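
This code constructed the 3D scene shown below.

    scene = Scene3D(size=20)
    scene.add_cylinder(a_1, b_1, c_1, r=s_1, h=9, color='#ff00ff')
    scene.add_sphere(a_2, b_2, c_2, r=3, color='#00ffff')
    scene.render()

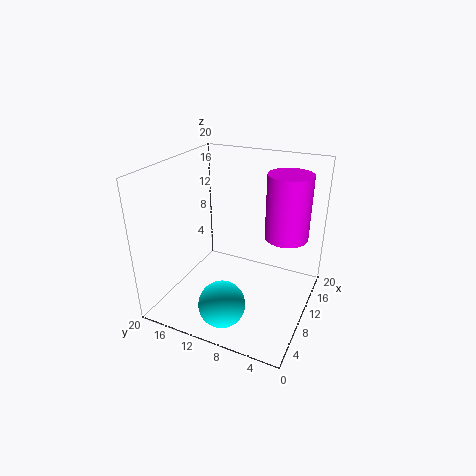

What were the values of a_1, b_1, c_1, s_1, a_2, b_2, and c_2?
a_1 = 13; b_1 = 4; c_1 = 10; s_1 = 3; a_2 = 3; b_2 = 9; c_2 = 4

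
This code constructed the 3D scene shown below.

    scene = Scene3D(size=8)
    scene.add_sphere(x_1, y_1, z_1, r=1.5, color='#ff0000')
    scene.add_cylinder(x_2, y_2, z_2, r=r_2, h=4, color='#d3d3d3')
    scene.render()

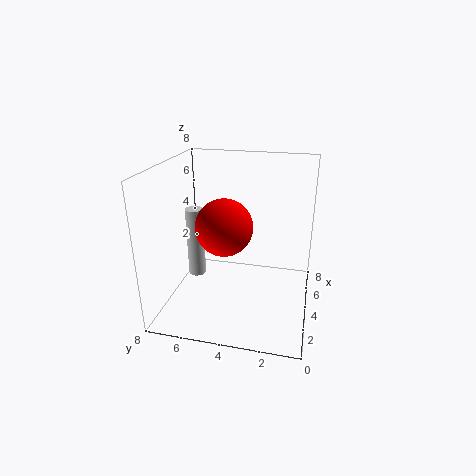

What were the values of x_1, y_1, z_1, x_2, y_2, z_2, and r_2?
x_1 = 3; y_1 = 4.5; z_1 = 5; x_2 = 4; y_2 = 6.5; z_2 = 1.5; r_2 = 0.5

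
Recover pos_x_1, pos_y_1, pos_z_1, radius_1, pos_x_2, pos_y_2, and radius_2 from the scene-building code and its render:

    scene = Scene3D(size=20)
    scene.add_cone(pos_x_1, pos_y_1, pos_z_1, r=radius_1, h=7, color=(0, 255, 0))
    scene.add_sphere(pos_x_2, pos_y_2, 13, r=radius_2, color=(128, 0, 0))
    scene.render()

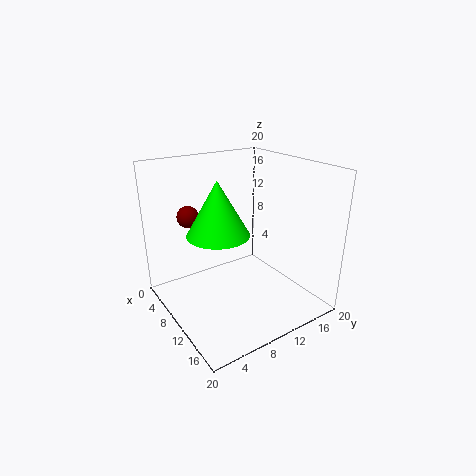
pos_x_1 = 11.5, pos_y_1 = 6, pos_z_1 = 12, radius_1 = 4, pos_x_2 = 6, pos_y_2 = 4.5, radius_2 = 1.5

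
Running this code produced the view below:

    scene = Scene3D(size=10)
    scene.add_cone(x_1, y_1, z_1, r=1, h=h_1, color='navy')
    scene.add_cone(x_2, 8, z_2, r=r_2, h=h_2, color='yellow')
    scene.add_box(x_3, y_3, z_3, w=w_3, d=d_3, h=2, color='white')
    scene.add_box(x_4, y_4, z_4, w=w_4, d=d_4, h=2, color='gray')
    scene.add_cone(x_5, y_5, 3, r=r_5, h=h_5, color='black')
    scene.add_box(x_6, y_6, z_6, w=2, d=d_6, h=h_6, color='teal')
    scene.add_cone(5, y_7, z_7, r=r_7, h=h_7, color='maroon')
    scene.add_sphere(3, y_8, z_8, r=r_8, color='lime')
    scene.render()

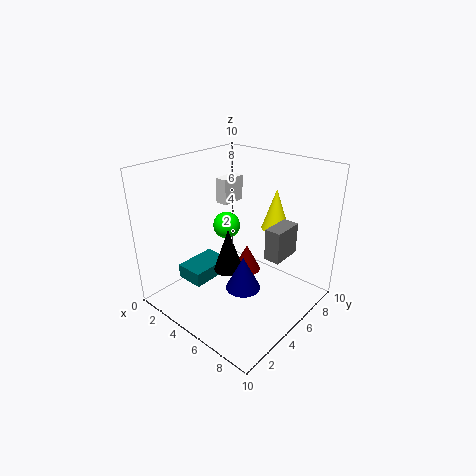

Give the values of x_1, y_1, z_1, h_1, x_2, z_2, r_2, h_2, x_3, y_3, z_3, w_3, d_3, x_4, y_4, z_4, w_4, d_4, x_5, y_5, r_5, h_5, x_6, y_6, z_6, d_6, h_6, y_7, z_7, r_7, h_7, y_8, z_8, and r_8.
x_1 = 8
y_1 = 2
z_1 = 4
h_1 = 2
x_2 = 6
z_2 = 5
r_2 = 1
h_2 = 3
x_3 = 1
y_3 = 7
z_3 = 6
w_3 = 1
d_3 = 2
x_4 = 8
y_4 = 4
z_4 = 5
w_4 = 1
d_4 = 2
x_5 = 5
y_5 = 4
r_5 = 1
h_5 = 3
x_6 = 2
y_6 = 2
z_6 = 2
d_6 = 3
h_6 = 1
y_7 = 6
z_7 = 2
r_7 = 1
h_7 = 2
y_8 = 6
z_8 = 5
r_8 = 1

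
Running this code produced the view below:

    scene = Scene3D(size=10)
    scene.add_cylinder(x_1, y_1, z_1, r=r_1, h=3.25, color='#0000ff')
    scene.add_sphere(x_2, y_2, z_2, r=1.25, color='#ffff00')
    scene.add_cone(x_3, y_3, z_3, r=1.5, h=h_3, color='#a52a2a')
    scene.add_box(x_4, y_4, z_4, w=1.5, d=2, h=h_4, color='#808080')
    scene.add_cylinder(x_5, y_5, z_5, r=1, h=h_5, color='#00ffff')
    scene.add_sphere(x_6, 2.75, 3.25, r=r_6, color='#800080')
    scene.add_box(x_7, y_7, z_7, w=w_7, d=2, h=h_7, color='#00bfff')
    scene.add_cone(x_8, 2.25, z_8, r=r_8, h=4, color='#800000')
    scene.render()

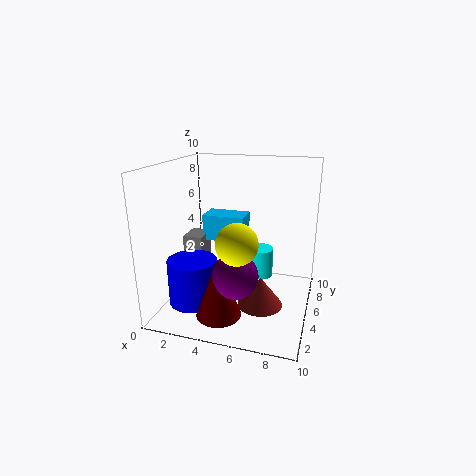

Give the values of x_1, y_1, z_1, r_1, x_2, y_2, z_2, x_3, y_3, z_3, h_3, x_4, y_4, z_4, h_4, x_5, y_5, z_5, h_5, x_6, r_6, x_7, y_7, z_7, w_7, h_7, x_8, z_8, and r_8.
x_1 = 2, y_1 = 3.75, z_1 = 0.25, r_1 = 1.75, x_2 = 6, y_2 = 1.5, z_2 = 6, x_3 = 7, y_3 = 3.5, z_3 = 1, h_3 = 2, x_4 = 0.25, y_4 = 6, z_4 = 1.75, h_4 = 2.5, x_5 = 6, y_5 = 7.75, z_5 = 1, h_5 = 2.25, x_6 = 5.5, r_6 = 1.5, x_7 = 1.5, y_7 = 7, z_7 = 3.75, w_7 = 3.25, h_7 = 2, x_8 = 4.5, z_8 = 0.5, r_8 = 1.5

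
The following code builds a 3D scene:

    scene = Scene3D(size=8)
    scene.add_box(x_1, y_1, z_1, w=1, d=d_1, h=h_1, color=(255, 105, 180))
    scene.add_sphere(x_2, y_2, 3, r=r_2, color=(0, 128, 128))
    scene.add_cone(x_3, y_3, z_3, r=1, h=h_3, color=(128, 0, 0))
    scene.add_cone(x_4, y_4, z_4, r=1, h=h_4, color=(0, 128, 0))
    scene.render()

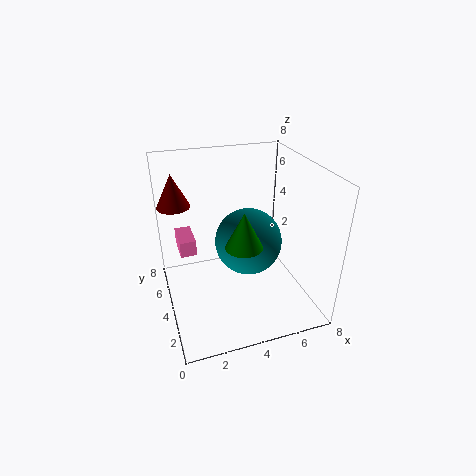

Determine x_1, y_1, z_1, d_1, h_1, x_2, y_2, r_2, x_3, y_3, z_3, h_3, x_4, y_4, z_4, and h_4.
x_1 = 1; y_1 = 6; z_1 = 2; d_1 = 2; h_1 = 1; x_2 = 5; y_2 = 5; r_2 = 2; x_3 = 1; y_3 = 7; z_3 = 5; h_3 = 2; x_4 = 4; y_4 = 3; z_4 = 4; h_4 = 2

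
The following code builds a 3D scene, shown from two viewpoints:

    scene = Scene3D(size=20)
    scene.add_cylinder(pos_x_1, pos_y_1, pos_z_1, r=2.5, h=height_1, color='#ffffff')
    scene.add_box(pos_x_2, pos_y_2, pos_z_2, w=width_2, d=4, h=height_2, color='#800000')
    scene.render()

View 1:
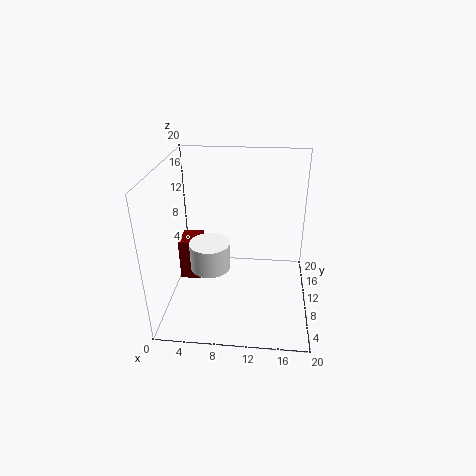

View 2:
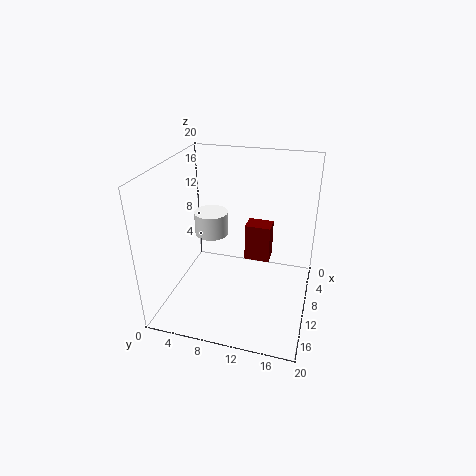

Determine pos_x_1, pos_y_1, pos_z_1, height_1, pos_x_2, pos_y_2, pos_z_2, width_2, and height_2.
pos_x_1 = 7; pos_y_1 = 5; pos_z_1 = 8.5; height_1 = 3.5; pos_x_2 = 1.5; pos_y_2 = 9.5; pos_z_2 = 3; width_2 = 3; height_2 = 6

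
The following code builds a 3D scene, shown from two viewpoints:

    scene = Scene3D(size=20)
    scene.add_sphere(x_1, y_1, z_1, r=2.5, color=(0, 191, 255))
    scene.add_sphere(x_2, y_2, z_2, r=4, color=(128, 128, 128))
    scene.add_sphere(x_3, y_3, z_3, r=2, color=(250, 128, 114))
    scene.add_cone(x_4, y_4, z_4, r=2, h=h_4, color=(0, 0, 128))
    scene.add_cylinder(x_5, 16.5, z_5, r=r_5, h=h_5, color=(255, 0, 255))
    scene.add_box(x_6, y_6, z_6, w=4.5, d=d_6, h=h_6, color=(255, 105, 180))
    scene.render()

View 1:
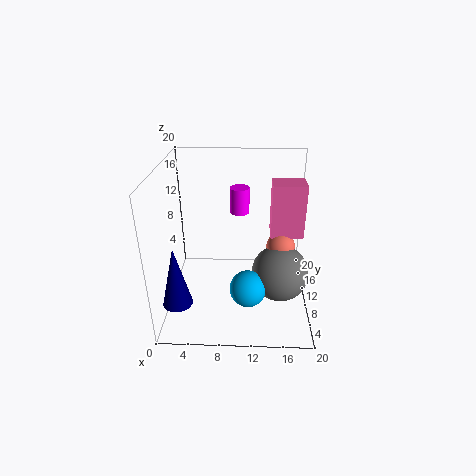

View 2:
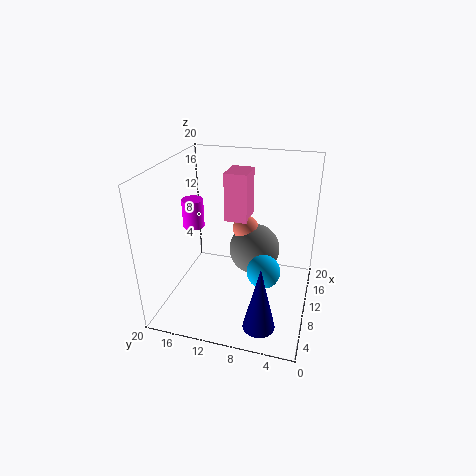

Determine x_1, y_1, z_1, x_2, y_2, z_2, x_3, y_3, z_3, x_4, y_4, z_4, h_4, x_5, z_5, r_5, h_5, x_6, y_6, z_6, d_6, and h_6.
x_1 = 11.5
y_1 = 6.5
z_1 = 4
x_2 = 16
y_2 = 9
z_2 = 5
x_3 = 16
y_3 = 10.5
z_3 = 8.5
x_4 = 2
y_4 = 5
z_4 = 2.5
h_4 = 8.5
x_5 = 10
z_5 = 11
r_5 = 1.5
h_5 = 4
x_6 = 14.5
y_6 = 10
z_6 = 10
d_6 = 3.5
h_6 = 7.5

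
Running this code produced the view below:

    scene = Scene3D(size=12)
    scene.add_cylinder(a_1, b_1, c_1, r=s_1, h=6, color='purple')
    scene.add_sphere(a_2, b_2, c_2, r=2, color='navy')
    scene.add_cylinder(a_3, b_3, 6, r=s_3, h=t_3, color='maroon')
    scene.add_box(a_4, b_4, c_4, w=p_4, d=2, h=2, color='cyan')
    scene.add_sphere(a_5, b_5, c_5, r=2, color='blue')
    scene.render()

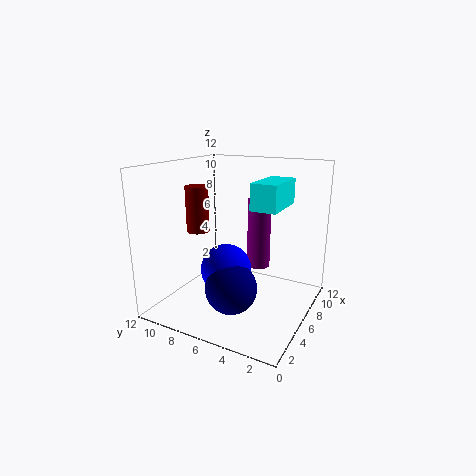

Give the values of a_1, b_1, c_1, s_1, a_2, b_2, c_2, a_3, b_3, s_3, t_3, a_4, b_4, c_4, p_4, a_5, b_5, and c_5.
a_1 = 8; b_1 = 5; c_1 = 3; s_1 = 1; a_2 = 3; b_2 = 5; c_2 = 3; a_3 = 6; b_3 = 10; s_3 = 1; t_3 = 4; a_4 = 4; b_4 = 2; c_4 = 9; p_4 = 4; a_5 = 4; b_5 = 6; c_5 = 4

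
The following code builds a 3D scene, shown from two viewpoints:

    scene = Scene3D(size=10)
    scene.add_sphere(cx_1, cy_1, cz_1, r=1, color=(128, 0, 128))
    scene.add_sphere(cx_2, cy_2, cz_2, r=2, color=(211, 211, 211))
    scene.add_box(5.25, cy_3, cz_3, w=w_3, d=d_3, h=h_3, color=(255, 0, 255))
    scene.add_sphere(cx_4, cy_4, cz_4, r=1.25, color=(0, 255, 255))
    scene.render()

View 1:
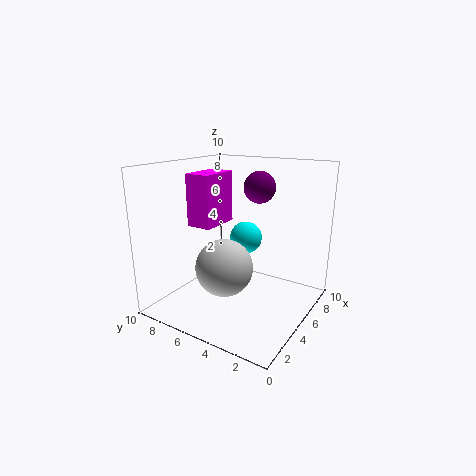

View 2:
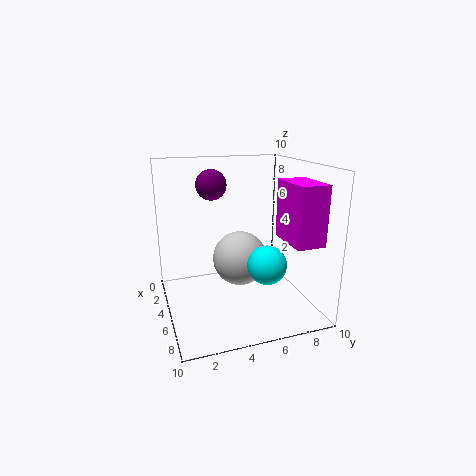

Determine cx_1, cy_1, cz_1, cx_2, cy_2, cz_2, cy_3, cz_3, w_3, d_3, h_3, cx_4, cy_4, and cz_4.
cx_1 = 4.75, cy_1 = 3.25, cz_1 = 8.75, cx_2 = 4, cy_2 = 5.5, cz_2 = 3, cy_3 = 7.75, cz_3 = 5, w_3 = 3.25, d_3 = 2, h_3 = 4, cx_4 = 7.75, cy_4 = 6, cz_4 = 4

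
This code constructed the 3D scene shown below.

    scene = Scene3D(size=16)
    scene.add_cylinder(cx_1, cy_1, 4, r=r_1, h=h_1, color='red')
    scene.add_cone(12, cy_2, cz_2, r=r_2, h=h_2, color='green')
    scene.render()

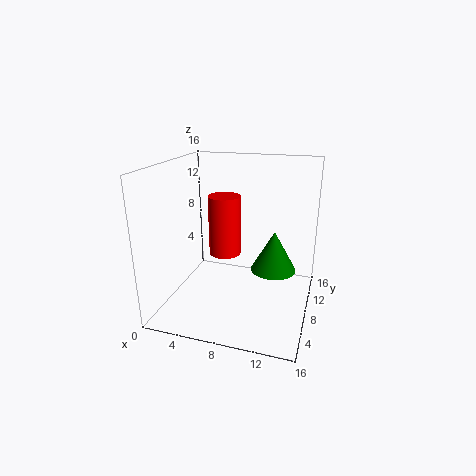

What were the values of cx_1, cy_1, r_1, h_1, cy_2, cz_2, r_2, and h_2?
cx_1 = 5
cy_1 = 12
r_1 = 2
h_1 = 7.5
cy_2 = 8.5
cz_2 = 4.5
r_2 = 2.5
h_2 = 4.5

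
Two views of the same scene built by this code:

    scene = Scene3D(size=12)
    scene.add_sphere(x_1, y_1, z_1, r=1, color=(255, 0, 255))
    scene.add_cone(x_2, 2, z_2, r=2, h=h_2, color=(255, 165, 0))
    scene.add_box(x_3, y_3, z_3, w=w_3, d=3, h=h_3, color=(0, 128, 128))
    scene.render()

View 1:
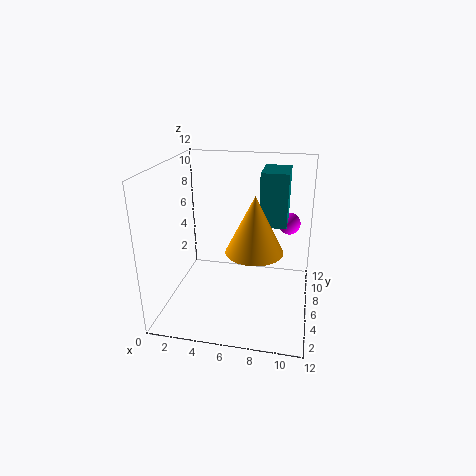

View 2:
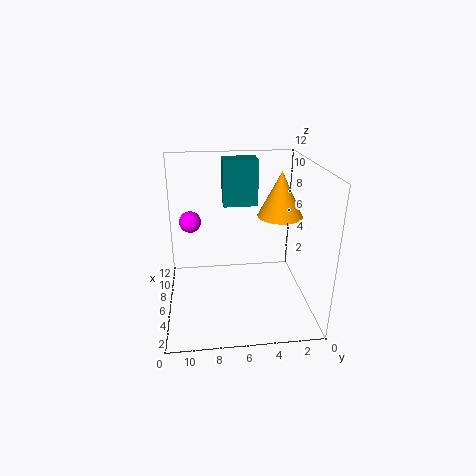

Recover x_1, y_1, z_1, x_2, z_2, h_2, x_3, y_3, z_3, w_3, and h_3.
x_1 = 10
y_1 = 10
z_1 = 6
x_2 = 8
z_2 = 7
h_2 = 4
x_3 = 8
y_3 = 4
z_3 = 8
w_3 = 2
h_3 = 4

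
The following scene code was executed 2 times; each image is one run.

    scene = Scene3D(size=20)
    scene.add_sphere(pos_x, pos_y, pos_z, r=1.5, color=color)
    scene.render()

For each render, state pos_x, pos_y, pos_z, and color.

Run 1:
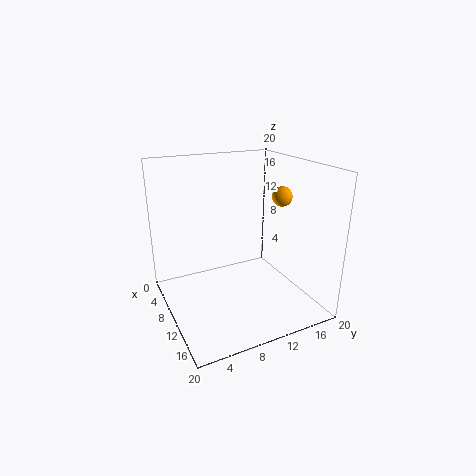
pos_x = 8.5, pos_y = 18, pos_z = 14.5, color = 'orange'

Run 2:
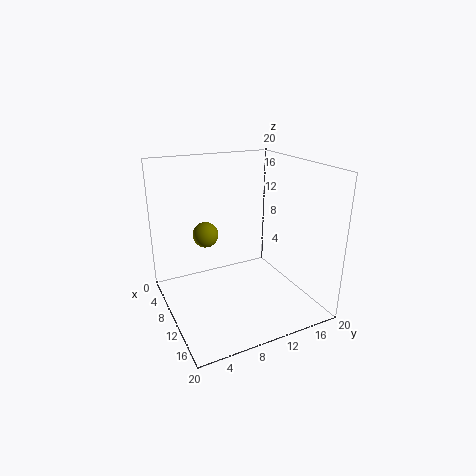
pos_x = 13.5, pos_y = 4, pos_z = 13, color = 'olive'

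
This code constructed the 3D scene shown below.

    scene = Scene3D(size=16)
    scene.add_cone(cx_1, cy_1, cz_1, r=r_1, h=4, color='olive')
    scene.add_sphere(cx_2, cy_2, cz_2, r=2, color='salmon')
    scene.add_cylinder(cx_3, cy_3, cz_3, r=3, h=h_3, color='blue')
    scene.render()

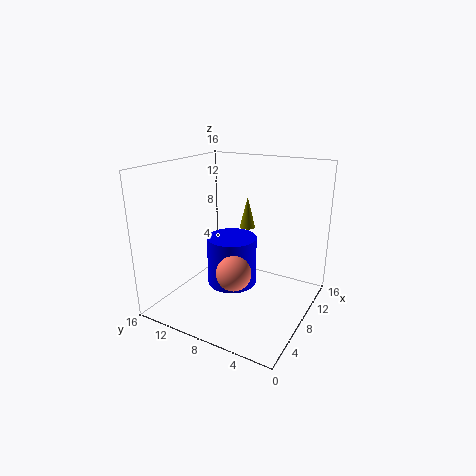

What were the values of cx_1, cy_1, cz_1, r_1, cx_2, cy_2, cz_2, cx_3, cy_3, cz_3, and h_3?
cx_1 = 14; cy_1 = 10; cz_1 = 7; r_1 = 1; cx_2 = 7; cy_2 = 8; cz_2 = 4; cx_3 = 10; cy_3 = 10; cz_3 = 1; h_3 = 6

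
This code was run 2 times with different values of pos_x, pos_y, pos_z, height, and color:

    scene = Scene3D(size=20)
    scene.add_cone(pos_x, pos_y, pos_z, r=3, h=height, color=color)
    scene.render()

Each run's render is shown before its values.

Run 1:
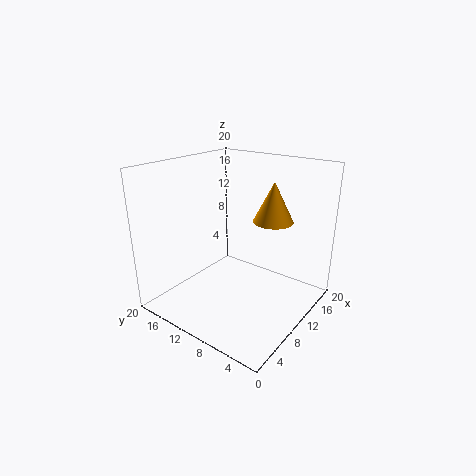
pos_x = 16; pos_y = 8; pos_z = 11; height = 6; color = 'orange'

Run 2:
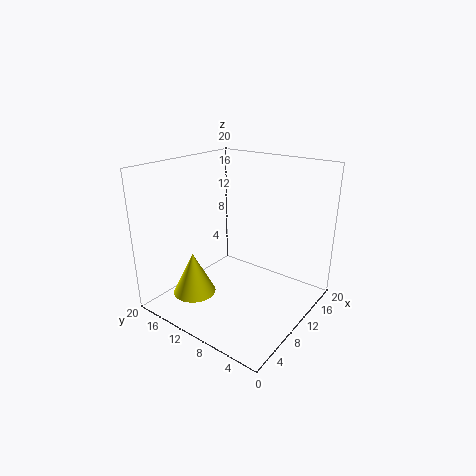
pos_x = 5.5; pos_y = 14.5; pos_z = 2; height = 6; color = 'yellow'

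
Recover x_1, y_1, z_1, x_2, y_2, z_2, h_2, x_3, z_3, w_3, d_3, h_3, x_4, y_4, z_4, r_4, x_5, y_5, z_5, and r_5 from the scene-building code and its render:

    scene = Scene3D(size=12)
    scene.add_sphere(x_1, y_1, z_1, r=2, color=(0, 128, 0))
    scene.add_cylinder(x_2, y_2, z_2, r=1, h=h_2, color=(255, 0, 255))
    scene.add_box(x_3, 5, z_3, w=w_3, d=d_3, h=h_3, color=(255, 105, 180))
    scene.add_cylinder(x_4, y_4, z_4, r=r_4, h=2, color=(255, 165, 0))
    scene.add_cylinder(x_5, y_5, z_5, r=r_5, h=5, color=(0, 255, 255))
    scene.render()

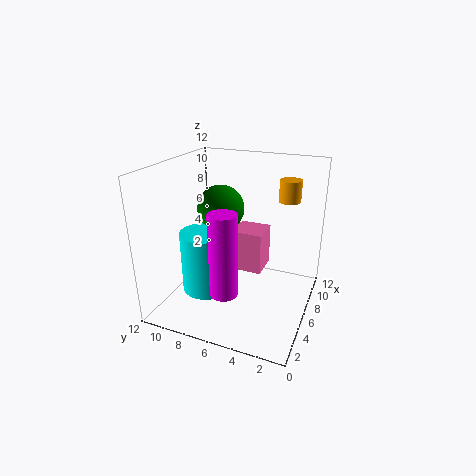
x_1 = 7, y_1 = 8, z_1 = 8, x_2 = 1, y_2 = 5, z_2 = 4, h_2 = 6, x_3 = 9, z_3 = 1, w_3 = 3, d_3 = 3, h_3 = 4, x_4 = 11, y_4 = 3, z_4 = 8, r_4 = 1, x_5 = 4, y_5 = 8, z_5 = 2, r_5 = 2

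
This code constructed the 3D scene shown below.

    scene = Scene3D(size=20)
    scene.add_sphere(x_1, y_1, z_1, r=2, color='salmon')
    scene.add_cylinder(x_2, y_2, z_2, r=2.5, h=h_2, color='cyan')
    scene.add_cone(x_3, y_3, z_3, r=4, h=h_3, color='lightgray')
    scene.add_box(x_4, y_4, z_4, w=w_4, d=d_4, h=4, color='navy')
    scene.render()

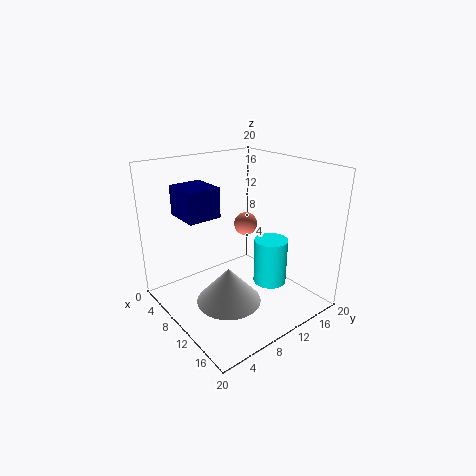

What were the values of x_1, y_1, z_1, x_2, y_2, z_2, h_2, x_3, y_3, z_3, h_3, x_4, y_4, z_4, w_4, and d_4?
x_1 = 2; y_1 = 18; z_1 = 7.5; x_2 = 11; y_2 = 15.5; z_2 = 1.5; h_2 = 7; x_3 = 14.5; y_3 = 5; z_3 = 4.5; h_3 = 4.5; x_4 = 4.5; y_4 = 3; z_4 = 13.5; w_4 = 5; d_4 = 4.5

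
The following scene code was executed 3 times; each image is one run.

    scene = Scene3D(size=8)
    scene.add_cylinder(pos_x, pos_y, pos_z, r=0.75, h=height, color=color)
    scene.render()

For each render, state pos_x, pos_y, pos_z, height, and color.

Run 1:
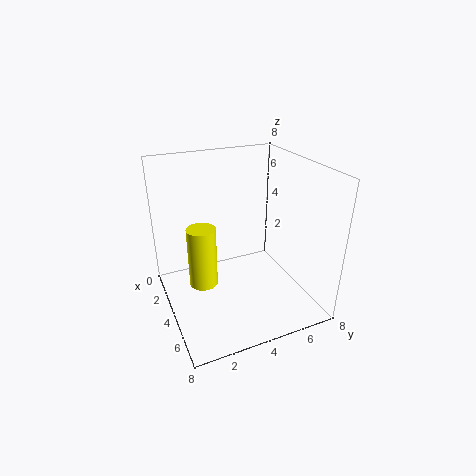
pos_x = 4.5, pos_y = 1.75, pos_z = 2, height = 3.25, color = 'yellow'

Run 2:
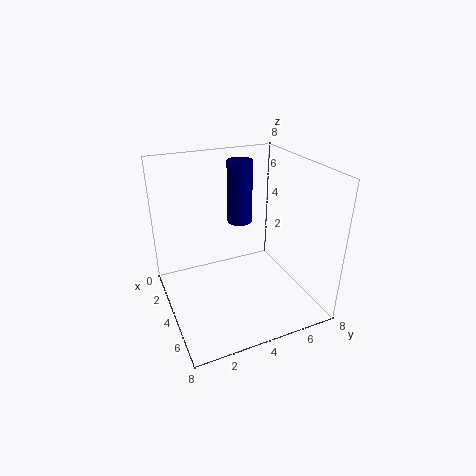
pos_x = 2, pos_y = 5, pos_z = 4, height = 3.75, color = 'navy'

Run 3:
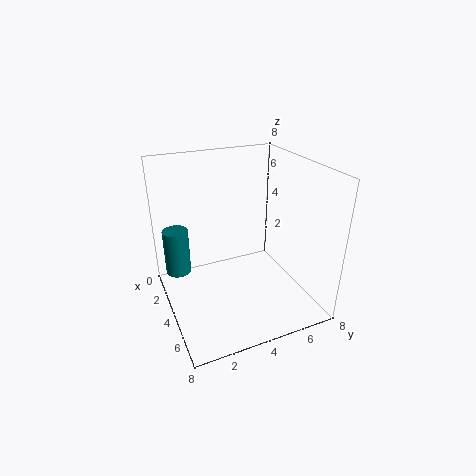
pos_x = 1.75, pos_y = 1, pos_z = 1.25, height = 2.75, color = 'teal'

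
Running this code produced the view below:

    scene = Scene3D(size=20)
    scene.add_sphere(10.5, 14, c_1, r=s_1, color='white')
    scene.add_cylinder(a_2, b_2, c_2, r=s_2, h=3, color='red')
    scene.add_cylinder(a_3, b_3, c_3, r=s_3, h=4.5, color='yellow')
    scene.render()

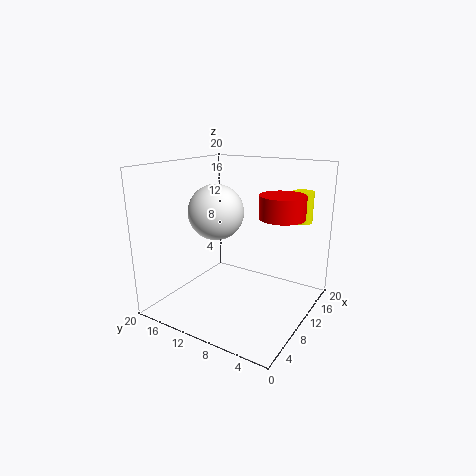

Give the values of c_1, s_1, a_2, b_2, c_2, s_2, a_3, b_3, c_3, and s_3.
c_1 = 13, s_1 = 4, a_2 = 11, b_2 = 4, c_2 = 13.5, s_2 = 3, a_3 = 17, b_3 = 3.5, c_3 = 11.5, s_3 = 1.5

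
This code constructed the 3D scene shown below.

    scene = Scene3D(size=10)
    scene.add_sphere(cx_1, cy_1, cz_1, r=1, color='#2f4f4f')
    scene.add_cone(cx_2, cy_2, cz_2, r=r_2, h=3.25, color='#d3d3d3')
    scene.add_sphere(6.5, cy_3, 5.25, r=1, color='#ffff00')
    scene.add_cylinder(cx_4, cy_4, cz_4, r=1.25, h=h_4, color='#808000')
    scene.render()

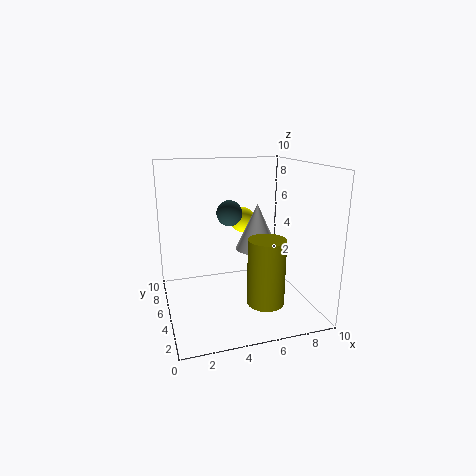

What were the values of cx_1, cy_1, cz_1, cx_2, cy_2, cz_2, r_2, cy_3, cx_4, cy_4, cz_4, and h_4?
cx_1 = 5.25, cy_1 = 8, cz_1 = 6, cx_2 = 6.5, cy_2 = 5.25, cz_2 = 4, r_2 = 1.5, cy_3 = 8.5, cx_4 = 6.25, cy_4 = 2.75, cz_4 = 1, h_4 = 4.5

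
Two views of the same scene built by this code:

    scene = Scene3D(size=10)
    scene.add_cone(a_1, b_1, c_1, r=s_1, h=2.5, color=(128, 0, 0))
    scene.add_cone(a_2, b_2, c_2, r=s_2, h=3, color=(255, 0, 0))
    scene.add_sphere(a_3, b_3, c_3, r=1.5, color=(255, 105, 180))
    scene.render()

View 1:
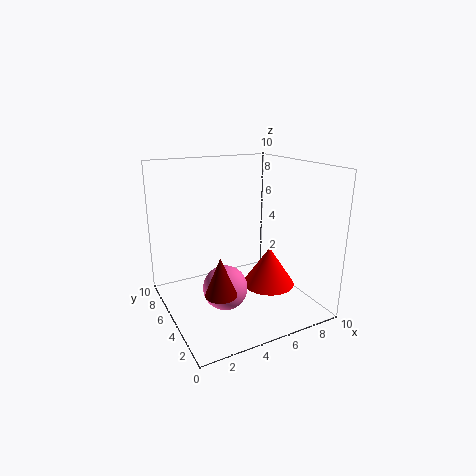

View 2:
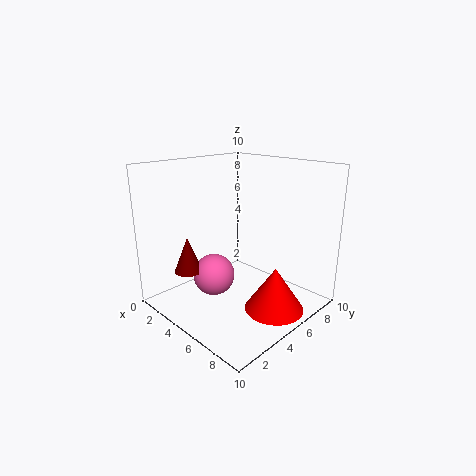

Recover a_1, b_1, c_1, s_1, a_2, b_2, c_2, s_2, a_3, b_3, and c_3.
a_1 = 2.5
b_1 = 2.5
c_1 = 2.5
s_1 = 1
a_2 = 8
b_2 = 5.5
c_2 = 0.5
s_2 = 2
a_3 = 3.5
b_3 = 4
c_3 = 2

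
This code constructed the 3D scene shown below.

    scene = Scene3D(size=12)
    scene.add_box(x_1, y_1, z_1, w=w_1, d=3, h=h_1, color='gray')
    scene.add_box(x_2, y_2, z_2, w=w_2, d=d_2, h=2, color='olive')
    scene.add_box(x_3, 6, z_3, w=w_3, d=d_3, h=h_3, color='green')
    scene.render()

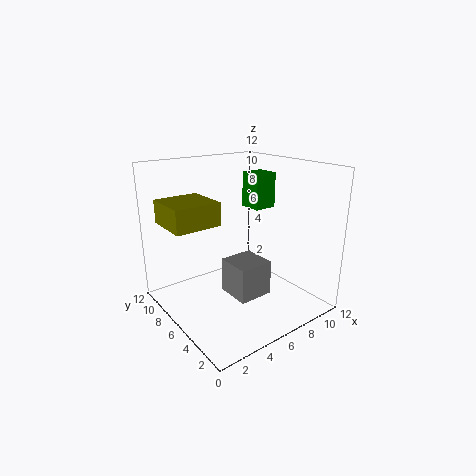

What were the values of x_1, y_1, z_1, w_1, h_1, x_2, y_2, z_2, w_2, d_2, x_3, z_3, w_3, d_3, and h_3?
x_1 = 5, y_1 = 4, z_1 = 1, w_1 = 3, h_1 = 3, x_2 = 1, y_2 = 7, z_2 = 7, w_2 = 4, d_2 = 4, x_3 = 8, z_3 = 8, w_3 = 2, d_3 = 2, h_3 = 3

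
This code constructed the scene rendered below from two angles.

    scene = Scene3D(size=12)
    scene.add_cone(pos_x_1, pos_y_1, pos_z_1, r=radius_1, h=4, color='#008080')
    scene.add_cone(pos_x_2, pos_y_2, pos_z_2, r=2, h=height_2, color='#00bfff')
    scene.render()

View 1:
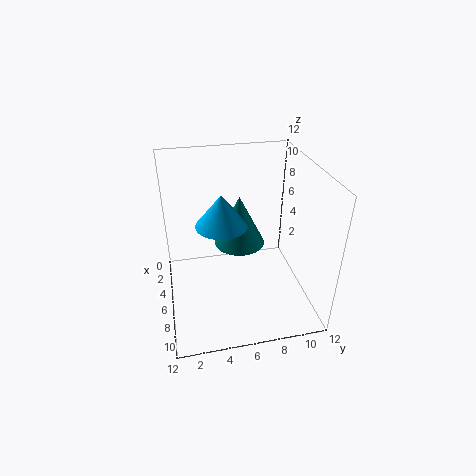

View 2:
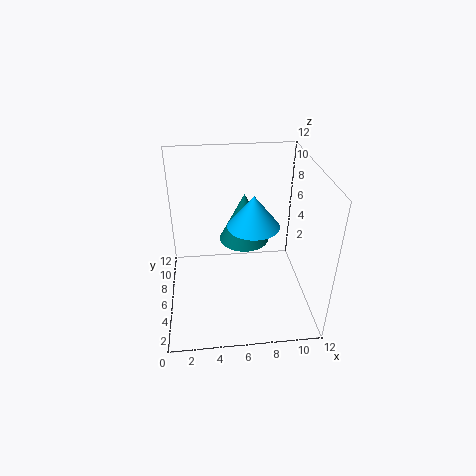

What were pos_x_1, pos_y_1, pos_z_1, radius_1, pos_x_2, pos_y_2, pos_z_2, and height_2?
pos_x_1 = 6.5, pos_y_1 = 6, pos_z_1 = 6, radius_1 = 2, pos_x_2 = 7, pos_y_2 = 4.5, pos_z_2 = 8, height_2 = 2.5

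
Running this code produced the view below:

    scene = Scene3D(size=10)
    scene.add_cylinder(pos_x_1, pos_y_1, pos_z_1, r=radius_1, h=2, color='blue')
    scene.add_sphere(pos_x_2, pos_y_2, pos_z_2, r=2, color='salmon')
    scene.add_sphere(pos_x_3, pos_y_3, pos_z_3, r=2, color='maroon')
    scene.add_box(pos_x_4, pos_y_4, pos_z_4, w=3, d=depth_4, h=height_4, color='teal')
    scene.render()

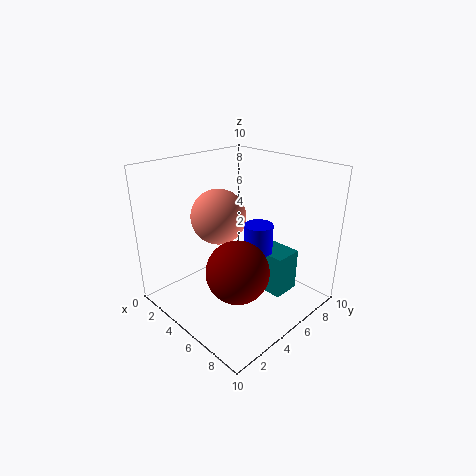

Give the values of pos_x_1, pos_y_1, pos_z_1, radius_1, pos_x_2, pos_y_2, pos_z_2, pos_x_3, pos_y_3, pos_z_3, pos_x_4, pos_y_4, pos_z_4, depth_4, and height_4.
pos_x_1 = 6
pos_y_1 = 6
pos_z_1 = 4
radius_1 = 1
pos_x_2 = 3
pos_y_2 = 5
pos_z_2 = 6
pos_x_3 = 7
pos_y_3 = 3
pos_z_3 = 4
pos_x_4 = 5
pos_y_4 = 6
pos_z_4 = 1
depth_4 = 2
height_4 = 3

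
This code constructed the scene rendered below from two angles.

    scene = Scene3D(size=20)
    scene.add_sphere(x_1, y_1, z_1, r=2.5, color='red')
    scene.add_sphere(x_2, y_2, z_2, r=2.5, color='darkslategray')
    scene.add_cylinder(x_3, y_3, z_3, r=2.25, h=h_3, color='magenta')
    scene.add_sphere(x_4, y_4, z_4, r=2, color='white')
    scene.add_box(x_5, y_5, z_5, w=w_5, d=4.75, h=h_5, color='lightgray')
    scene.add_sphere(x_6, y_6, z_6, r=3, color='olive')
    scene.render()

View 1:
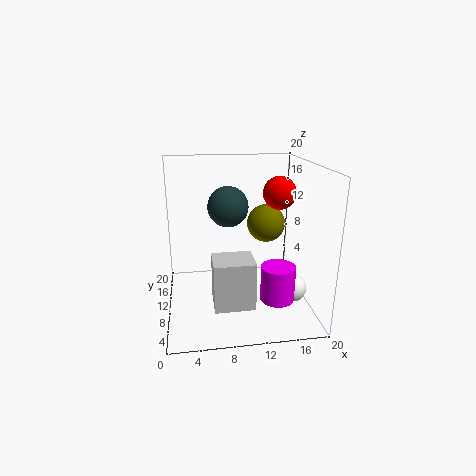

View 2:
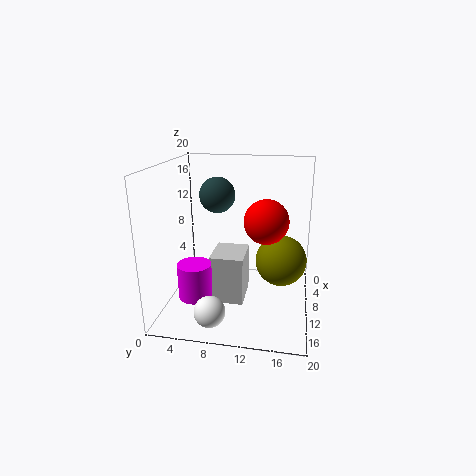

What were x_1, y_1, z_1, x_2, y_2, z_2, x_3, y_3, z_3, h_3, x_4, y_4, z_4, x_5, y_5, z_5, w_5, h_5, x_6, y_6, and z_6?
x_1 = 17
y_1 = 14.5
z_1 = 15
x_2 = 8.25
y_2 = 6.75
z_2 = 15.5
x_3 = 14.5
y_3 = 5
z_3 = 3
h_3 = 4.75
x_4 = 17.5
y_4 = 7.75
z_4 = 2.75
x_5 = 6.25
y_5 = 6.25
z_5 = 0.5
w_5 = 5.75
h_5 = 7
x_6 = 15.5
y_6 = 16.25
z_6 = 9.75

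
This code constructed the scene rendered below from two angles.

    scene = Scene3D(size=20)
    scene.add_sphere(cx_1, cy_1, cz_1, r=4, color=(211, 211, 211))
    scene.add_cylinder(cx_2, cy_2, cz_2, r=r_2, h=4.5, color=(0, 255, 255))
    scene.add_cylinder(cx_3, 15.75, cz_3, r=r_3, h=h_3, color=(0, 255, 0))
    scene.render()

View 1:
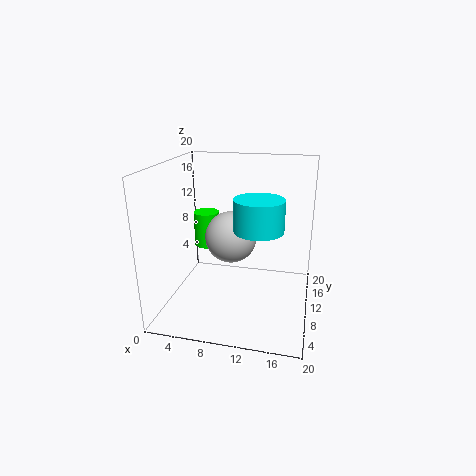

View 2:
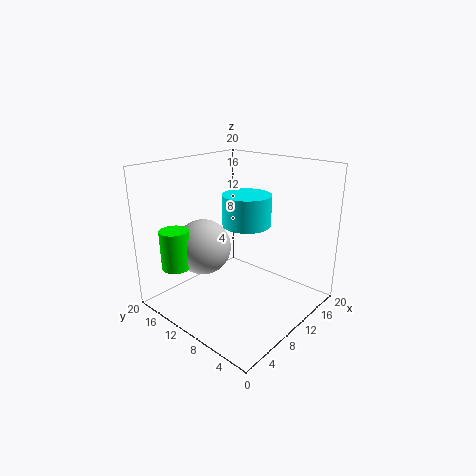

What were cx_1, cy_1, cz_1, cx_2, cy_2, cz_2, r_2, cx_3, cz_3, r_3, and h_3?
cx_1 = 7.75
cy_1 = 14.75
cz_1 = 8
cx_2 = 12.75
cy_2 = 10.75
cz_2 = 11
r_2 = 3.5
cx_3 = 3.5
cz_3 = 6
r_3 = 2
h_3 = 5.5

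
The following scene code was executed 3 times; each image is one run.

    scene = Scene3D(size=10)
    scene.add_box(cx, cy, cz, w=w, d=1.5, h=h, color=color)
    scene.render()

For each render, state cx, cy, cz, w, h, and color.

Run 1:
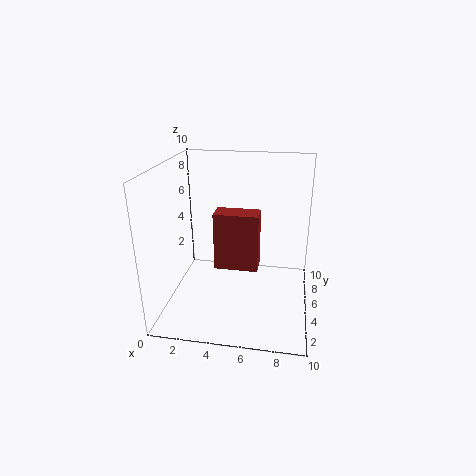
cx = 3.5, cy = 4, cz = 3, w = 3, h = 4, color = 'brown'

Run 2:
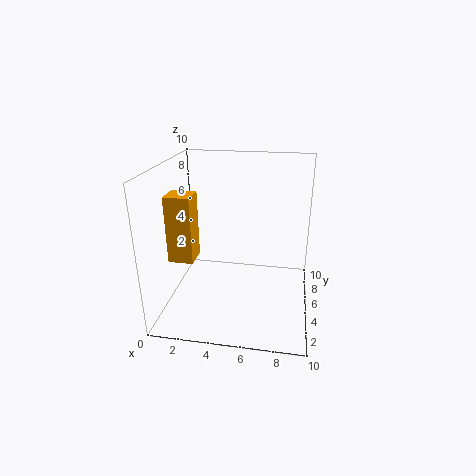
cx = 1.5, cy = 1, cz = 5, w = 1.5, h = 4, color = 'orange'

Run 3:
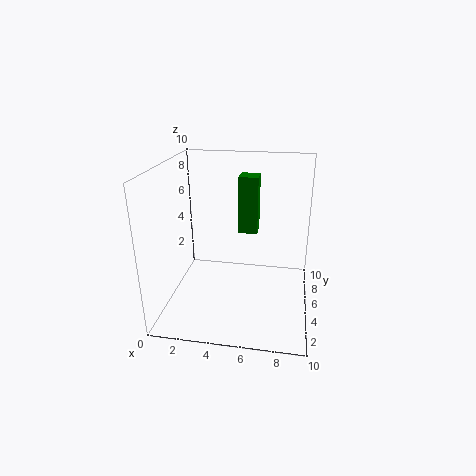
cx = 4.5, cy = 8, cz = 4, w = 1.5, h = 4.5, color = 'green'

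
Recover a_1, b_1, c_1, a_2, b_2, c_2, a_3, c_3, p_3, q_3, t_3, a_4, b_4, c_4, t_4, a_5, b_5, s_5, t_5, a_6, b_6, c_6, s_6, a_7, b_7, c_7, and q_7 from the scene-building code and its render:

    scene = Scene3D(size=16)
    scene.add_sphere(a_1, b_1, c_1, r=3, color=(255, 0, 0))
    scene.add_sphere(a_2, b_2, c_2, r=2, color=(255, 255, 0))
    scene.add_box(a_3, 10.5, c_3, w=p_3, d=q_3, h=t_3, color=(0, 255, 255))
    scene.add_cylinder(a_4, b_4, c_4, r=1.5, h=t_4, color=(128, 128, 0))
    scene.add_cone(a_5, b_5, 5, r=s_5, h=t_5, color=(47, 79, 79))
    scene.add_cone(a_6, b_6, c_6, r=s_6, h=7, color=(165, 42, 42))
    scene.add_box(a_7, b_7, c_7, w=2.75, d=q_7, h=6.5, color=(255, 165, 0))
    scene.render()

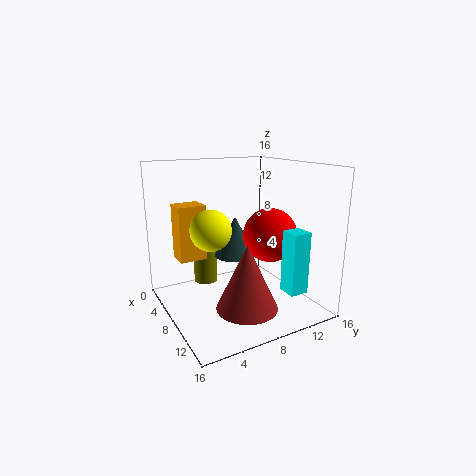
a_1 = 9.5; b_1 = 11.25; c_1 = 8.25; a_2 = 10.75; b_2 = 3.5; c_2 = 10.25; a_3 = 12.75; c_3 = 3.25; p_3 = 2; q_3 = 2; t_3 = 6.5; a_4 = 1.5; b_4 = 6.75; c_4 = 0.5; t_4 = 5.75; a_5 = 5.5; b_5 = 9; s_5 = 2.5; t_5 = 4.75; a_6 = 11.75; b_6 = 7; c_6 = 1.5; s_6 = 3.25; a_7 = 1.75; b_7 = 2.5; c_7 = 4.75; q_7 = 3.25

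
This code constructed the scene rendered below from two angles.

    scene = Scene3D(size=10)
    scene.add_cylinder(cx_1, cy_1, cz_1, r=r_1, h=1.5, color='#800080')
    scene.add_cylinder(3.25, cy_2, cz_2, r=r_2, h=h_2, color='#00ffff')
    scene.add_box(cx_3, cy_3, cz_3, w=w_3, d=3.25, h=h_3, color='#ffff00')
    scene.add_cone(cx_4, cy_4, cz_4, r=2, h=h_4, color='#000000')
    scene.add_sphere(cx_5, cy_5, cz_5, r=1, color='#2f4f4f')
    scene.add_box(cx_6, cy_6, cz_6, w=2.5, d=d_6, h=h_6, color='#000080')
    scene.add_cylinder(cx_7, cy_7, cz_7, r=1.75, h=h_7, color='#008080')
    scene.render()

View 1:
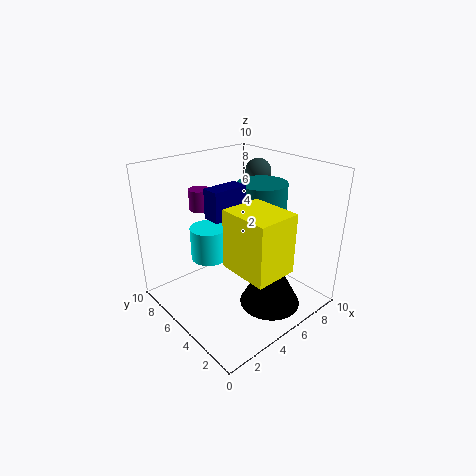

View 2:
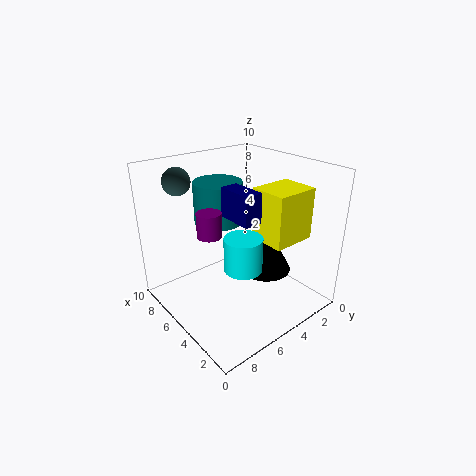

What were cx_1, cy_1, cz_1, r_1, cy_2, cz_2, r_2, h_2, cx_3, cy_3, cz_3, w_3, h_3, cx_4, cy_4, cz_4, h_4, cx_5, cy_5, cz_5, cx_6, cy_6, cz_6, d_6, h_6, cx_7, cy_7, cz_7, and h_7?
cx_1 = 4, cy_1 = 8, cz_1 = 6.5, r_1 = 0.75, cy_2 = 6, cz_2 = 3.75, r_2 = 1.25, h_2 = 2.25, cx_3 = 2.5, cy_3 = 0.25, cz_3 = 4.5, w_3 = 2.75, h_3 = 3.75, cx_4 = 5.25, cy_4 = 2, cz_4 = 1.25, h_4 = 3.75, cx_5 = 9, cy_5 = 7.25, cz_5 = 8.5, cx_6 = 3, cy_6 = 4.75, cz_6 = 6.75, d_6 = 1.25, h_6 = 2, cx_7 = 7.25, cy_7 = 5, cz_7 = 5.5, h_7 = 3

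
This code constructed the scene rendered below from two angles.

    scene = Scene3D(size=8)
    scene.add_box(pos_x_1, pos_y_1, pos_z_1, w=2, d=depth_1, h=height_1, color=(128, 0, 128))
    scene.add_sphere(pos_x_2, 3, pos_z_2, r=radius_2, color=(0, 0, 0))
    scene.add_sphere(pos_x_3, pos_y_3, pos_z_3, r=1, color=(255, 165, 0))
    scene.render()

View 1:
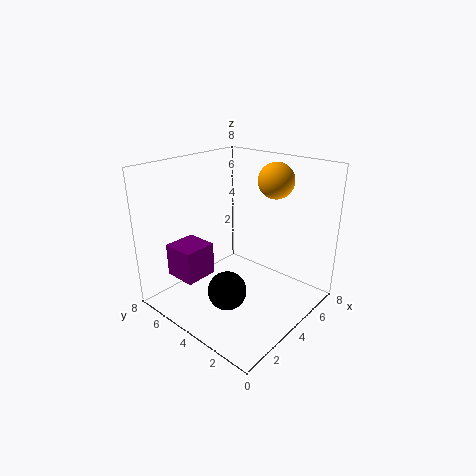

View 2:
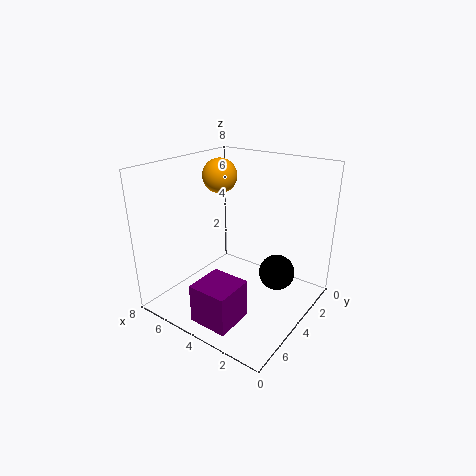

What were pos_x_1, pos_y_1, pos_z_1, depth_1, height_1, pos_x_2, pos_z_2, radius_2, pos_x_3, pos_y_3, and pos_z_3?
pos_x_1 = 2
pos_y_1 = 6
pos_z_1 = 1
depth_1 = 2
height_1 = 2
pos_x_2 = 2
pos_z_2 = 2
radius_2 = 1
pos_x_3 = 6
pos_y_3 = 3
pos_z_3 = 7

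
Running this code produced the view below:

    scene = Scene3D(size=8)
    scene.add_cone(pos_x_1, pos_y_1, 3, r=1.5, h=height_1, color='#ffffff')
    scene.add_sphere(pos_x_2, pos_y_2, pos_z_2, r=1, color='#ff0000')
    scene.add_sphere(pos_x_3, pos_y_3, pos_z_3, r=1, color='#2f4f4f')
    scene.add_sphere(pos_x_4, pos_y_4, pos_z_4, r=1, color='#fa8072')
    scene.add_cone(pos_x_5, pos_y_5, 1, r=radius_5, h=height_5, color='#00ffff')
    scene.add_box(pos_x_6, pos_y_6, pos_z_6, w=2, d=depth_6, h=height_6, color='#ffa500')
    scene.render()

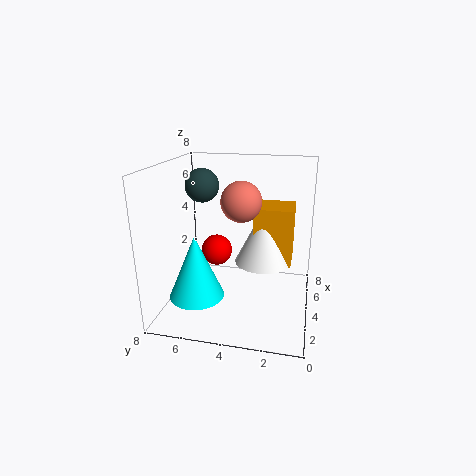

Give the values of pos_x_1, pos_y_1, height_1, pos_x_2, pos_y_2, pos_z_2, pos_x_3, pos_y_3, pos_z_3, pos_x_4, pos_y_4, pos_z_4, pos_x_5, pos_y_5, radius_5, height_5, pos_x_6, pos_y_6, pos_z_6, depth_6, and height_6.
pos_x_1 = 3.5; pos_y_1 = 2.5; height_1 = 3; pos_x_2 = 6.5; pos_y_2 = 6; pos_z_2 = 2; pos_x_3 = 5.5; pos_y_3 = 6.5; pos_z_3 = 6.5; pos_x_4 = 2.5; pos_y_4 = 3.5; pos_z_4 = 6.5; pos_x_5 = 2.5; pos_y_5 = 6; radius_5 = 1.5; height_5 = 3.5; pos_x_6 = 3; pos_y_6 = 1; pos_z_6 = 3; depth_6 = 2; height_6 = 3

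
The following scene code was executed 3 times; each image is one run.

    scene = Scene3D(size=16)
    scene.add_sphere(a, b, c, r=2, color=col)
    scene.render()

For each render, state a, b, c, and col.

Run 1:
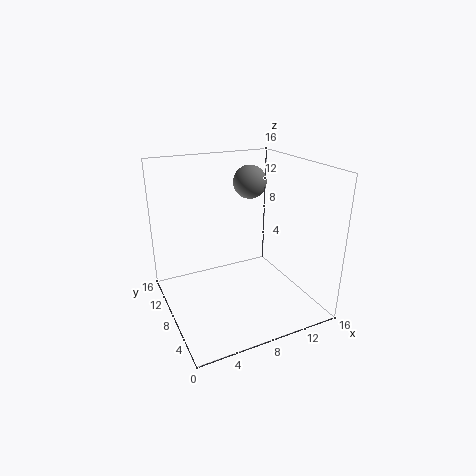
a = 11.5
b = 12
c = 13
col = 'gray'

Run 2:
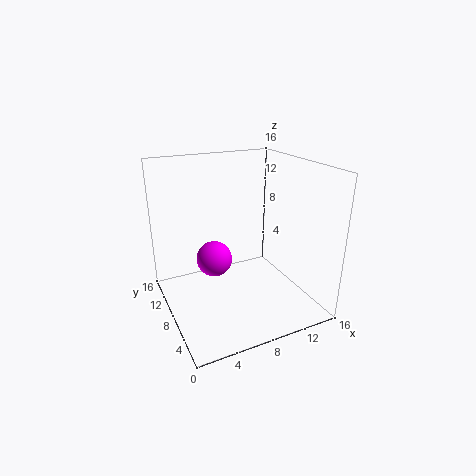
a = 5.5
b = 9
c = 5.5
col = 'magenta'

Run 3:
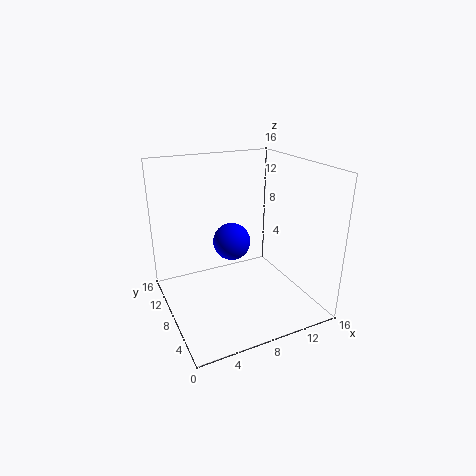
a = 7
b = 7.5
c = 8
col = 'blue'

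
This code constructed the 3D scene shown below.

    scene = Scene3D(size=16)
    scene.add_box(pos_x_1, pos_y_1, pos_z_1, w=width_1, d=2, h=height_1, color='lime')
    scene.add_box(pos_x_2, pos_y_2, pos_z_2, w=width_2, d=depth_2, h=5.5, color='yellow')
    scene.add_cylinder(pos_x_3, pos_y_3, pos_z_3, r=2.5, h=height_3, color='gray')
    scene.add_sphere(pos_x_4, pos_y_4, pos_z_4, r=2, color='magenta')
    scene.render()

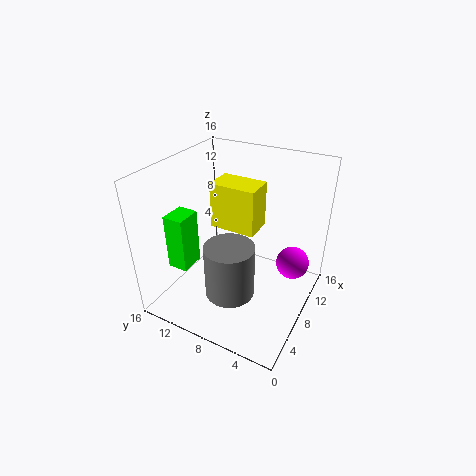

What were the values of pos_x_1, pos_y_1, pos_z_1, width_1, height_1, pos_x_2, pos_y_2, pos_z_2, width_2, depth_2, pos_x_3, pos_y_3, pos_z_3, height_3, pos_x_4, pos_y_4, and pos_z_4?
pos_x_1 = 1; pos_y_1 = 10; pos_z_1 = 7.5; width_1 = 2.5; height_1 = 5.5; pos_x_2 = 9.5; pos_y_2 = 7; pos_z_2 = 7.5; width_2 = 3.5; depth_2 = 5.5; pos_x_3 = 3.5; pos_y_3 = 6.5; pos_z_3 = 4.5; height_3 = 5.5; pos_x_4 = 13; pos_y_4 = 3; pos_z_4 = 3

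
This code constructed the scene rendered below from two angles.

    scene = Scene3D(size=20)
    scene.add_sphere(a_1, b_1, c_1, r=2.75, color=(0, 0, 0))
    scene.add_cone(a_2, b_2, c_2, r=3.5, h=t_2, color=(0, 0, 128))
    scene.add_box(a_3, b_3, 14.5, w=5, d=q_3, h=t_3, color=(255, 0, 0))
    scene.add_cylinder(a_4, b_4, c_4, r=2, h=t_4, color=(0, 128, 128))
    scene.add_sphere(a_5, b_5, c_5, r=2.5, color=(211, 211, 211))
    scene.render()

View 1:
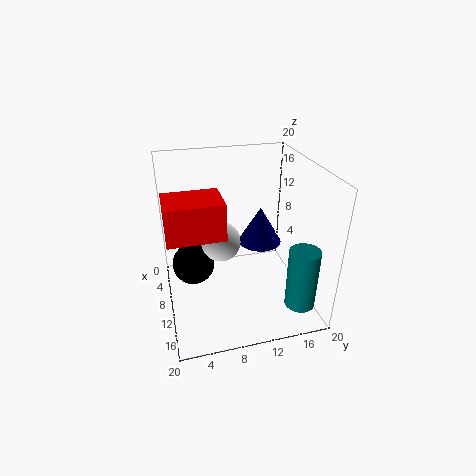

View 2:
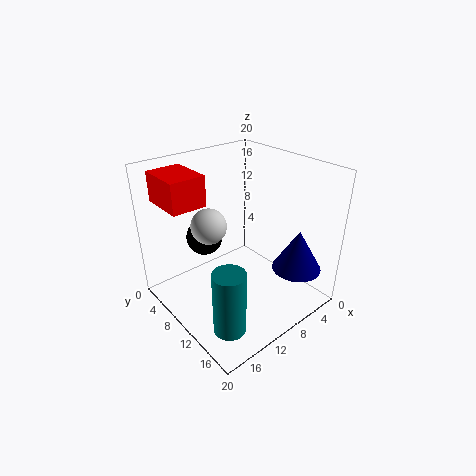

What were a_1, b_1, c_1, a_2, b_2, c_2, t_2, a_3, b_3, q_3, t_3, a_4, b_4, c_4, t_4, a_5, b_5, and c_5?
a_1 = 11.25, b_1 = 3.5, c_1 = 7.75, a_2 = 3.5, b_2 = 15.5, c_2 = 5, t_2 = 6, a_3 = 12.75, b_3 = 0.25, q_3 = 6.5, t_3 = 4.25, a_4 = 17, b_4 = 16.75, c_4 = 2.75, t_4 = 8.25, a_5 = 12.75, b_5 = 7, c_5 = 11.5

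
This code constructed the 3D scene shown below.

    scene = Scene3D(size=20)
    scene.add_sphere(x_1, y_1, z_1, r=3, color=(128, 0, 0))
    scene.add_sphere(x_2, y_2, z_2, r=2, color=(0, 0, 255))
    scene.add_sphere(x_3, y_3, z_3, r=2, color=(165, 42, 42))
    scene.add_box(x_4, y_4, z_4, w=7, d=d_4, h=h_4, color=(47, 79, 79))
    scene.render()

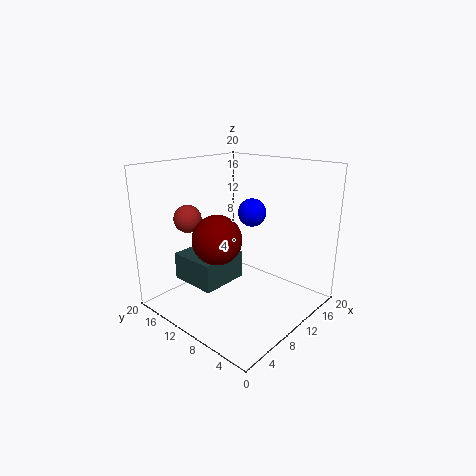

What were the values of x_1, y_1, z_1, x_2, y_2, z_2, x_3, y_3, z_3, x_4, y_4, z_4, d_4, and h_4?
x_1 = 4, y_1 = 8, z_1 = 12, x_2 = 13, y_2 = 10, z_2 = 13, x_3 = 7, y_3 = 17, z_3 = 12, x_4 = 5, y_4 = 11, z_4 = 3, d_4 = 7, h_4 = 4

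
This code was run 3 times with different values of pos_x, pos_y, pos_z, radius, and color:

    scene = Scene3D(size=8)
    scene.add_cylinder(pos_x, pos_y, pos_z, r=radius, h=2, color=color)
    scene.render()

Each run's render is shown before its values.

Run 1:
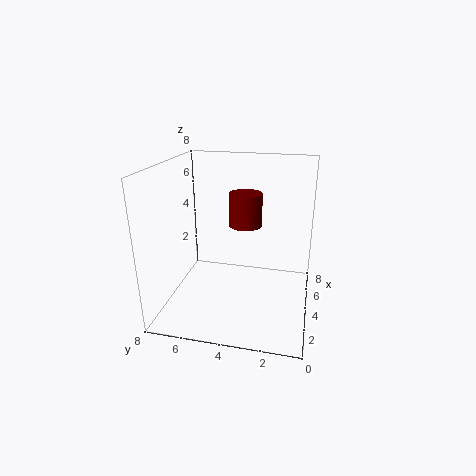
pos_x = 6, pos_y = 4, pos_z = 4, radius = 1, color = 'maroon'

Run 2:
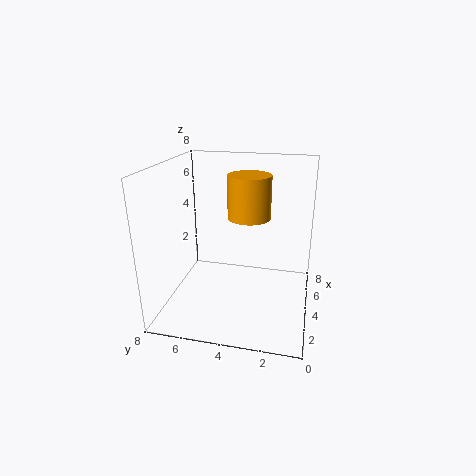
pos_x = 2, pos_y = 3, pos_z = 6, radius = 1, color = 'orange'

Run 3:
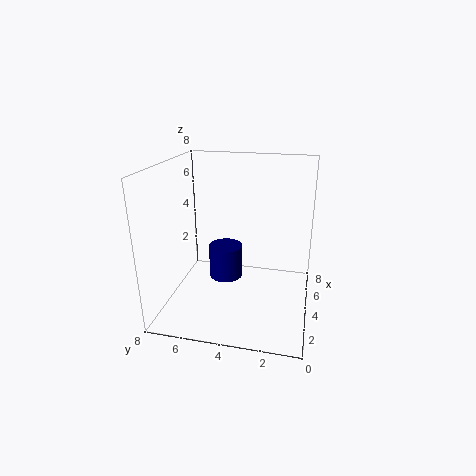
pos_x = 5, pos_y = 5, pos_z = 1, radius = 1, color = 'navy'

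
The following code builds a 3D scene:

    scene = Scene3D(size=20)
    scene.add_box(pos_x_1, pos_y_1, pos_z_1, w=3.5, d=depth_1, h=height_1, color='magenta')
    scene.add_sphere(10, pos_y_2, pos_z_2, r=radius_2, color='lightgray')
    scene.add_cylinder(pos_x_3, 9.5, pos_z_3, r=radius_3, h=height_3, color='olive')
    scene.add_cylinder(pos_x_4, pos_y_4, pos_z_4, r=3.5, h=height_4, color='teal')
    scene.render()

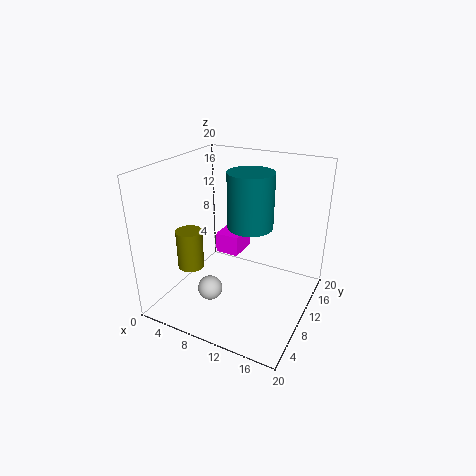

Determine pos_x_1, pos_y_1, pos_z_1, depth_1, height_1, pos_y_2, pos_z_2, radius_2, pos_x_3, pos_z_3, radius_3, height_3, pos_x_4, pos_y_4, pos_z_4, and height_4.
pos_x_1 = 5.5; pos_y_1 = 11.5; pos_z_1 = 6; depth_1 = 4.5; height_1 = 3; pos_y_2 = 2.5; pos_z_2 = 6.5; radius_2 = 1.5; pos_x_3 = 2; pos_z_3 = 3.5; radius_3 = 2; height_3 = 6; pos_x_4 = 9.5; pos_y_4 = 15; pos_z_4 = 9.5; height_4 = 8.5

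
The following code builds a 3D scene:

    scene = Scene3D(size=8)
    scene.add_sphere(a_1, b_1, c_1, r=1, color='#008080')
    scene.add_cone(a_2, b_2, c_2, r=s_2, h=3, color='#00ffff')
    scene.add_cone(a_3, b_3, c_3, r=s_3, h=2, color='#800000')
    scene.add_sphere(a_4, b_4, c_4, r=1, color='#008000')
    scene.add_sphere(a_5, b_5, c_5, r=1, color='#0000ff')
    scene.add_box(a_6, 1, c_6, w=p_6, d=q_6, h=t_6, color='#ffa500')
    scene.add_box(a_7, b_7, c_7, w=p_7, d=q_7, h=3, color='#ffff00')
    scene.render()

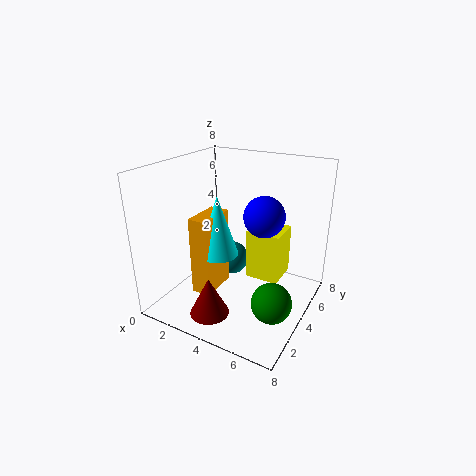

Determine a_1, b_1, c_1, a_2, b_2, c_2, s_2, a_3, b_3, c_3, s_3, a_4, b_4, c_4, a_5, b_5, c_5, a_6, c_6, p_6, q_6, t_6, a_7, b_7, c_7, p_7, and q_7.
a_1 = 3, b_1 = 5, c_1 = 2, a_2 = 4, b_2 = 2, c_2 = 4, s_2 = 1, a_3 = 4, b_3 = 1, c_3 = 1, s_3 = 1, a_4 = 7, b_4 = 2, c_4 = 2, a_5 = 6, b_5 = 3, c_5 = 6, a_6 = 3, c_6 = 2, p_6 = 1, q_6 = 2, t_6 = 4, a_7 = 4, b_7 = 5, c_7 = 1, p_7 = 2, q_7 = 2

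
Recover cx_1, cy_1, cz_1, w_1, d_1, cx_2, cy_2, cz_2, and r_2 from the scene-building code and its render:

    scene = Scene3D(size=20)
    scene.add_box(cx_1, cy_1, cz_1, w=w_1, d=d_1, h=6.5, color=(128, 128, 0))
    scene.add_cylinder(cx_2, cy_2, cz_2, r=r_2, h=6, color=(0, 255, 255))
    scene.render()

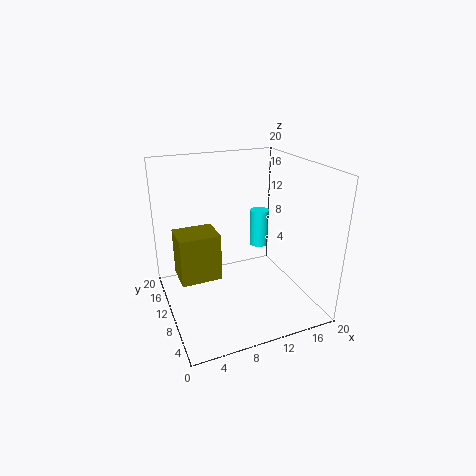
cx_1 = 1.5; cy_1 = 8.5; cz_1 = 5; w_1 = 5.5; d_1 = 4.5; cx_2 = 16.5; cy_2 = 16.5; cz_2 = 5; r_2 = 1.5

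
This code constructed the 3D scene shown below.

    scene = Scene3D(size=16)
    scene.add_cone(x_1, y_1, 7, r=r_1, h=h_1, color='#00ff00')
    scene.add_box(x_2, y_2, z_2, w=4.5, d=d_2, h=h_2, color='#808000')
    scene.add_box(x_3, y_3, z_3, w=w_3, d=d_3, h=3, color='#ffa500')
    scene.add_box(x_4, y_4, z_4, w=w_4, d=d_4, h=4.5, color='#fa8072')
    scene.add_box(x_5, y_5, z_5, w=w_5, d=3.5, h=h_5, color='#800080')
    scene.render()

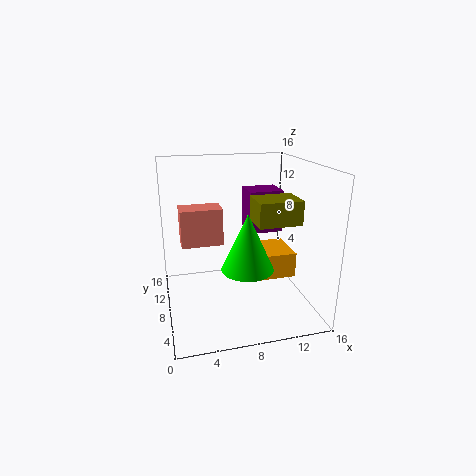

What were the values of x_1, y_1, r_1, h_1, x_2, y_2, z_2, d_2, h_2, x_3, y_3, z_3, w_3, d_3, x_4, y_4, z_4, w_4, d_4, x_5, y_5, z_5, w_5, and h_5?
x_1 = 7.5; y_1 = 2.5; r_1 = 2.5; h_1 = 5.5; x_2 = 9; y_2 = 3.5; z_2 = 10.5; d_2 = 3.5; h_2 = 2.5; x_3 = 10; y_3 = 7.5; z_3 = 2.5; w_3 = 5; d_3 = 5; x_4 = 2; y_4 = 11; z_4 = 6; w_4 = 5; d_4 = 3; x_5 = 10; y_5 = 10; z_5 = 7.5; w_5 = 4; h_5 = 5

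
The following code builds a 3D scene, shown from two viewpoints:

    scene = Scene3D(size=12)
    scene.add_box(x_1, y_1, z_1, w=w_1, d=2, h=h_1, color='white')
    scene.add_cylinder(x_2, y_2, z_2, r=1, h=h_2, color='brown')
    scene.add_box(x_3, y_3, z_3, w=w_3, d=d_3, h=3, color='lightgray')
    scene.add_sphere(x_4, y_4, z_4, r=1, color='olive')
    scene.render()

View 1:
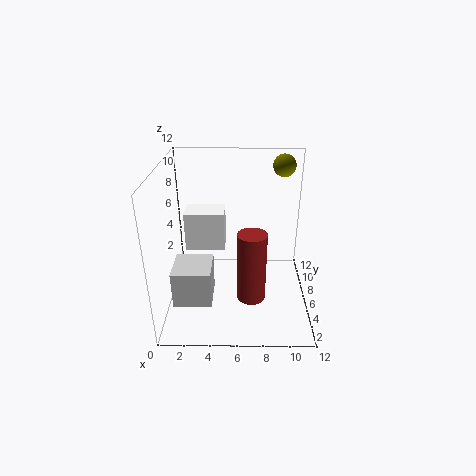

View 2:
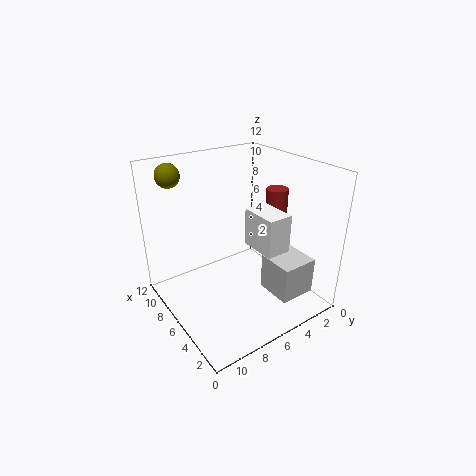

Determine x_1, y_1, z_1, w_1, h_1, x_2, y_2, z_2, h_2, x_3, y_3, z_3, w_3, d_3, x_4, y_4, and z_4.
x_1 = 2
y_1 = 4
z_1 = 6
w_1 = 3
h_1 = 3
x_2 = 7
y_2 = 1
z_2 = 4
h_2 = 5
x_3 = 1
y_3 = 2
z_3 = 2
w_3 = 3
d_3 = 3
x_4 = 10
y_4 = 10
z_4 = 11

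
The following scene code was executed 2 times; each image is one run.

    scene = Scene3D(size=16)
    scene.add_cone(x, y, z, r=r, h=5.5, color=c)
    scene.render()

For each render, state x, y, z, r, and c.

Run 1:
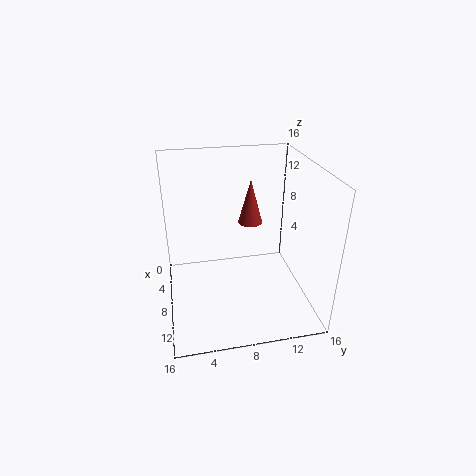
x = 3.5, y = 10.5, z = 7.5, r = 1.5, c = 'brown'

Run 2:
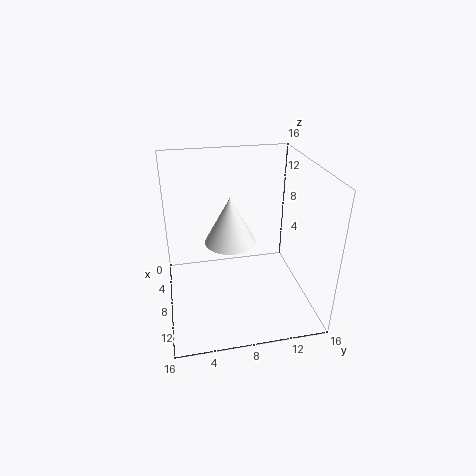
x = 6, y = 7.5, z = 6.5, r = 3, c = 'white'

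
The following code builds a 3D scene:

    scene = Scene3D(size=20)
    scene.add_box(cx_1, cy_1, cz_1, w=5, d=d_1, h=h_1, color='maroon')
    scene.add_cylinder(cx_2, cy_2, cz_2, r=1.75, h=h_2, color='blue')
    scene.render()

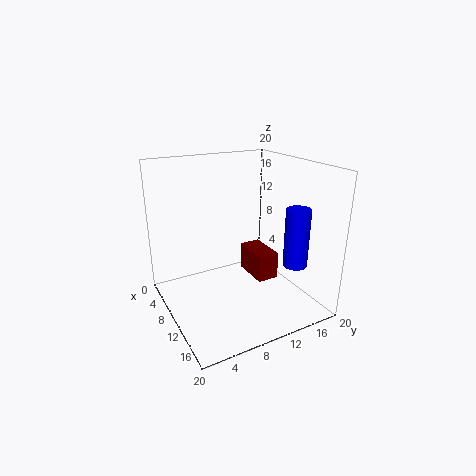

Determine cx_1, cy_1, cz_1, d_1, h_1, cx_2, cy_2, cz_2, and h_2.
cx_1 = 10.75
cy_1 = 10
cz_1 = 6
d_1 = 2.75
h_1 = 3.5
cx_2 = 13.5
cy_2 = 17.5
cz_2 = 5.5
h_2 = 8.5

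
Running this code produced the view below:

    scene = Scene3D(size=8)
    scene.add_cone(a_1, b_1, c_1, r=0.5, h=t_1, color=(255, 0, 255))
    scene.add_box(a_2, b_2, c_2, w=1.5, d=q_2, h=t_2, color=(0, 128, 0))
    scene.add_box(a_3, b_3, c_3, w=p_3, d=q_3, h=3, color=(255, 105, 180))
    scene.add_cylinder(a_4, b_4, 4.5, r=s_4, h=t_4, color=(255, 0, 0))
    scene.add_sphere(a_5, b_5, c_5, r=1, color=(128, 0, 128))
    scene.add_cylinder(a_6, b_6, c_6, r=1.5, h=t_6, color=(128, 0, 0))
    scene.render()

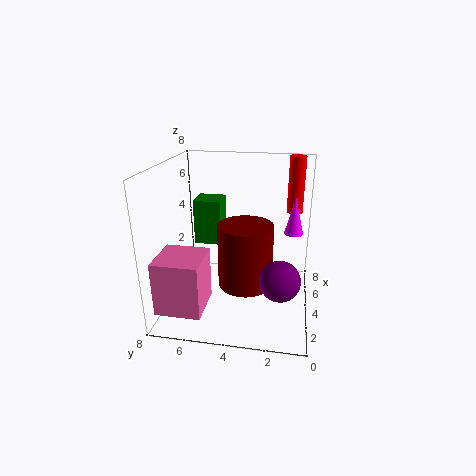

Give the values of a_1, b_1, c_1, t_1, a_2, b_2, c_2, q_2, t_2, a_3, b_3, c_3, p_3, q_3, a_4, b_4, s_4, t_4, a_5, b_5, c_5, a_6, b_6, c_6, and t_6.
a_1 = 4, b_1 = 1, c_1 = 4.5, t_1 = 2, a_2 = 4, b_2 = 5, c_2 = 3.5, q_2 = 1.5, t_2 = 2.5, a_3 = 1, b_3 = 5.5, c_3 = 0.5, p_3 = 2.5, q_3 = 2.5, a_4 = 7.5, b_4 = 1, s_4 = 0.5, t_4 = 3.5, a_5 = 1.5, b_5 = 1.5, c_5 = 3, a_6 = 3.5, b_6 = 3.5, c_6 = 1.5, t_6 = 3.5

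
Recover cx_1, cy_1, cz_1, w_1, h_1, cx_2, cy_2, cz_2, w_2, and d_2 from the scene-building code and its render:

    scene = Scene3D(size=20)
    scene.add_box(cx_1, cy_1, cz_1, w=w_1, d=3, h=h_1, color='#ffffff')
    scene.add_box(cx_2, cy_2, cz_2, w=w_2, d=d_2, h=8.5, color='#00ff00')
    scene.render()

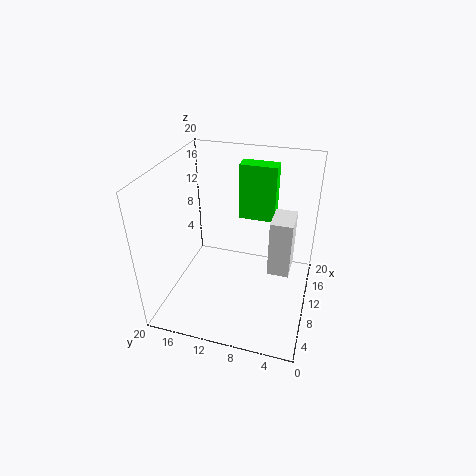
cx_1 = 9, cy_1 = 2.5, cz_1 = 5.5, w_1 = 4.5, h_1 = 8, cx_2 = 15.5, cy_2 = 6, cz_2 = 10, w_2 = 2.5, d_2 = 5.5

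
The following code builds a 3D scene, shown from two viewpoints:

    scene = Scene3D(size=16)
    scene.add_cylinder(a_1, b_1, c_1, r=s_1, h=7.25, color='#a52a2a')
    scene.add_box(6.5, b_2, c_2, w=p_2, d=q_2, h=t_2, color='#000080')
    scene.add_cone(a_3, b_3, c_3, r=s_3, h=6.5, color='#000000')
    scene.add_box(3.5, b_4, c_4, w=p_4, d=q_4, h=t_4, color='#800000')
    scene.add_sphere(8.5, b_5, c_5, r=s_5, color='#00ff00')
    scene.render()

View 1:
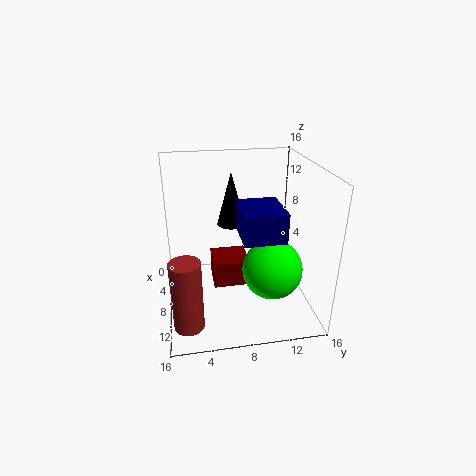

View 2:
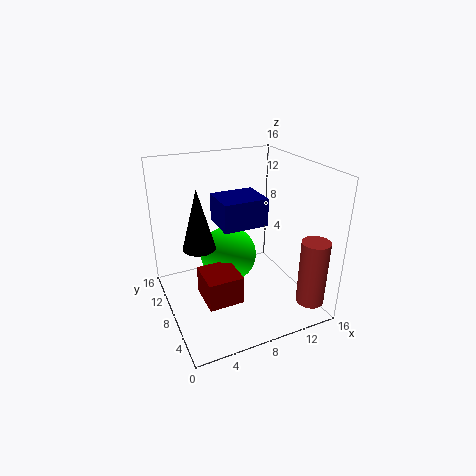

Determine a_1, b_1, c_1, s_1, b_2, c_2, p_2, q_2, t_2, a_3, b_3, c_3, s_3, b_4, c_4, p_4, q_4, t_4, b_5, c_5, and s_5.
a_1 = 14; b_1 = 2; c_1 = 1.75; s_1 = 1.5; b_2 = 8; c_2 = 8.75; p_2 = 5.25; q_2 = 4.5; t_2 = 3.25; a_3 = 3.5; b_3 = 8; c_3 = 7.75; s_3 = 1.75; b_4 = 5.25; c_4 = 1.25; p_4 = 4; q_4 = 4.25; t_4 = 3.25; b_5 = 12; c_5 = 3.75; s_5 = 3.5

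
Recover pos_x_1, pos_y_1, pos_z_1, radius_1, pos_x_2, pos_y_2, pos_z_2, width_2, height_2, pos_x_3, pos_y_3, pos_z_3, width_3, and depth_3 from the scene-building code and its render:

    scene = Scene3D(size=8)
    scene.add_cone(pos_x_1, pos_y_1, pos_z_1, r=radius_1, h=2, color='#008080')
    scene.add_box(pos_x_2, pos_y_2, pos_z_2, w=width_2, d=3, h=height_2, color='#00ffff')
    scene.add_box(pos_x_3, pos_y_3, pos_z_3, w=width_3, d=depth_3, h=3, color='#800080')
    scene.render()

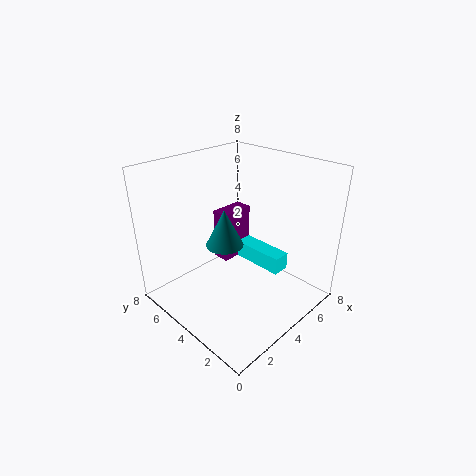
pos_x_1 = 3
pos_y_1 = 4
pos_z_1 = 4
radius_1 = 1
pos_x_2 = 5
pos_y_2 = 2
pos_z_2 = 2
width_2 = 1
height_2 = 1
pos_x_3 = 4
pos_y_3 = 5
pos_z_3 = 2
width_3 = 2
depth_3 = 1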